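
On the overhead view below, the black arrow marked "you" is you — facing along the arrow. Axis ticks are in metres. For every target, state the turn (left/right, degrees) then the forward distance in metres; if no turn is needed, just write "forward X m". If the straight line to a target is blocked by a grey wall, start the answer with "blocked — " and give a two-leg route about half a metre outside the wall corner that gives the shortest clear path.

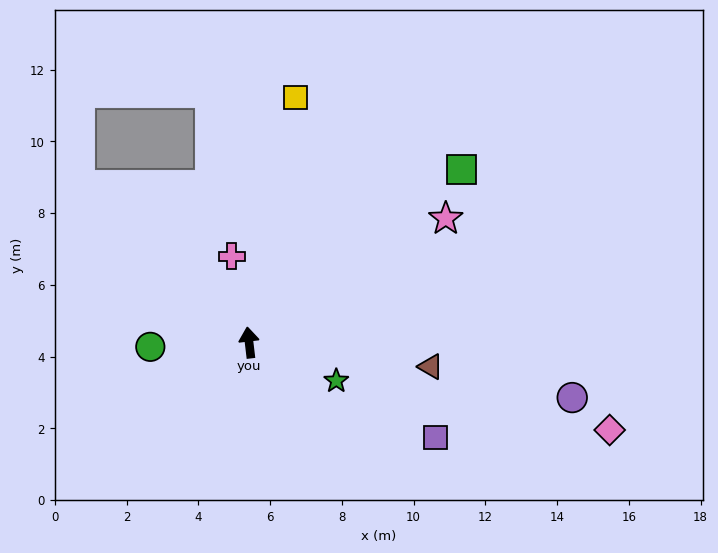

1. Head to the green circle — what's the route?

turn left 86°, forward 2.8 m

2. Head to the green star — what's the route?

turn right 120°, forward 2.7 m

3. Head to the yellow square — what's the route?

turn right 17°, forward 7.0 m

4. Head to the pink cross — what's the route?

turn left 5°, forward 2.4 m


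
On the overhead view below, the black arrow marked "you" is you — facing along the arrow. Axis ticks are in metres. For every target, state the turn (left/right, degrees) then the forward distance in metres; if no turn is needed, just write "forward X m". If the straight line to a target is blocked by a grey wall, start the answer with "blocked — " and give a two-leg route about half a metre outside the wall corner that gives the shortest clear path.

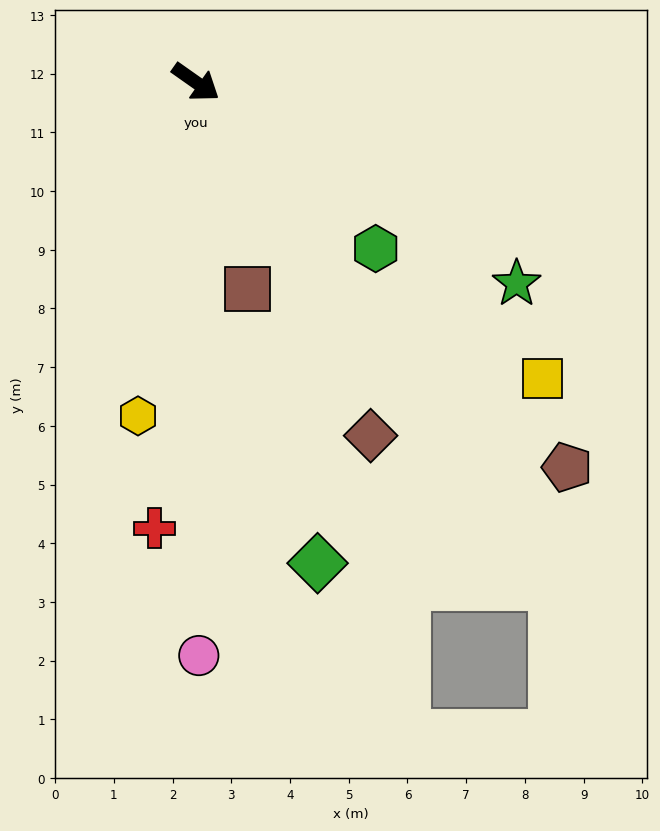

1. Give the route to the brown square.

turn right 41°, forward 3.6 m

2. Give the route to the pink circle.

turn right 55°, forward 9.8 m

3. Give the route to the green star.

turn left 3°, forward 6.5 m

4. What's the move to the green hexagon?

turn right 8°, forward 4.2 m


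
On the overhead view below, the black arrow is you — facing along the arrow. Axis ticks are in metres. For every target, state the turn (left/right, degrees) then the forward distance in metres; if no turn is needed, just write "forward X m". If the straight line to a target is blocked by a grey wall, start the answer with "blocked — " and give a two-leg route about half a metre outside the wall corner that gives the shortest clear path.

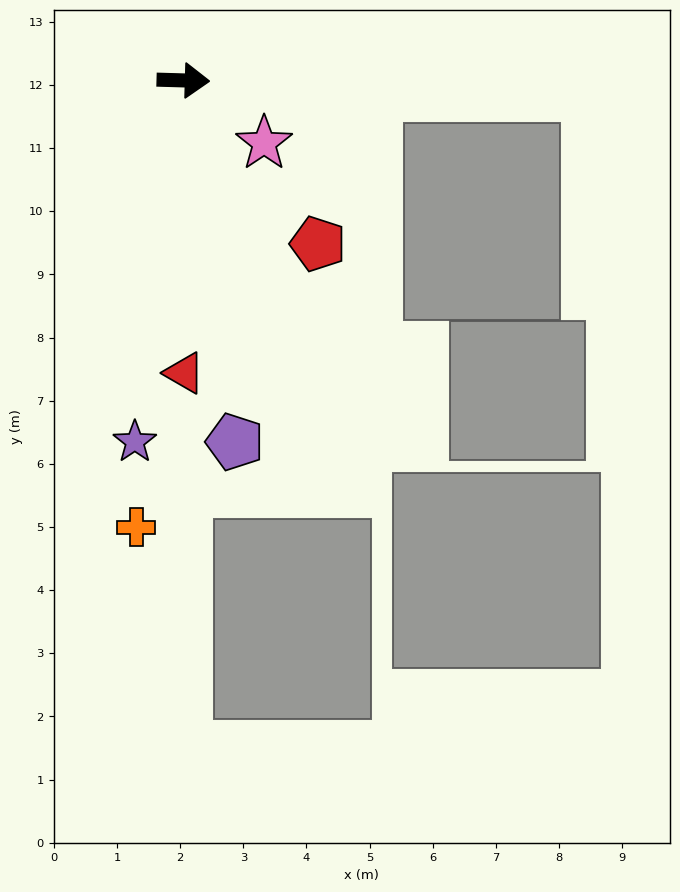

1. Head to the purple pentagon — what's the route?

turn right 80°, forward 5.8 m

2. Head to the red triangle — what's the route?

turn right 88°, forward 4.6 m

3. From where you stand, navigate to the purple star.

turn right 96°, forward 5.8 m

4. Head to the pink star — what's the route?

turn right 36°, forward 1.6 m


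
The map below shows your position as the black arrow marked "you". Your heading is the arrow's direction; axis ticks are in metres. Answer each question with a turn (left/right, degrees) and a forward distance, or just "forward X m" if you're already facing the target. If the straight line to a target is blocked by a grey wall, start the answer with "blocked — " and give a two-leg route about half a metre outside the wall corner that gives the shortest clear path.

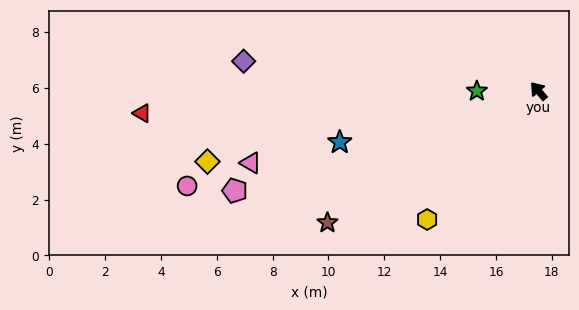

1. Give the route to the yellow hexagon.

turn left 99°, forward 6.1 m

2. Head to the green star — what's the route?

turn left 50°, forward 2.2 m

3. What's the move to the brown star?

turn left 81°, forward 8.9 m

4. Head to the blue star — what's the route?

turn left 64°, forward 7.4 m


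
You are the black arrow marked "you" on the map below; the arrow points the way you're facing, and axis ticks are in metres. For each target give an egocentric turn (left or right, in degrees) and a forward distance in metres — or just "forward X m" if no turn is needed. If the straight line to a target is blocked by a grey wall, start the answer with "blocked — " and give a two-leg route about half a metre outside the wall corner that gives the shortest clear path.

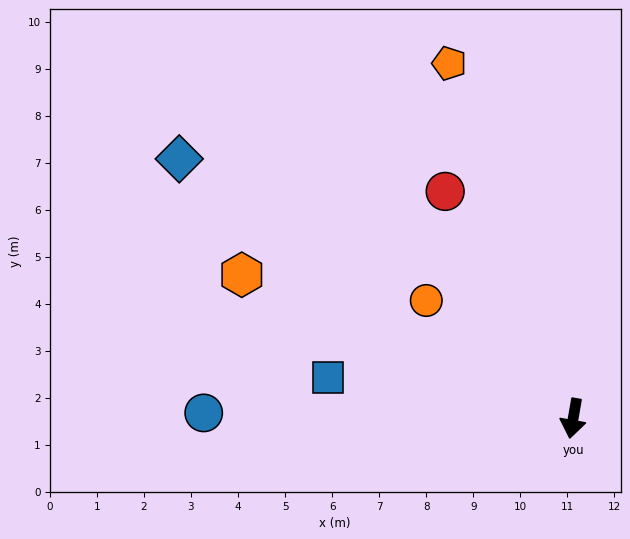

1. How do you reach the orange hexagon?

turn right 104°, forward 7.7 m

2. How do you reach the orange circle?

turn right 119°, forward 4.0 m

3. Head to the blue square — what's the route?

turn right 90°, forward 5.3 m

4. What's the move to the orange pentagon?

turn right 151°, forward 8.0 m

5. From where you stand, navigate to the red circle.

turn right 141°, forward 5.5 m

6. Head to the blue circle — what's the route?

turn right 81°, forward 7.9 m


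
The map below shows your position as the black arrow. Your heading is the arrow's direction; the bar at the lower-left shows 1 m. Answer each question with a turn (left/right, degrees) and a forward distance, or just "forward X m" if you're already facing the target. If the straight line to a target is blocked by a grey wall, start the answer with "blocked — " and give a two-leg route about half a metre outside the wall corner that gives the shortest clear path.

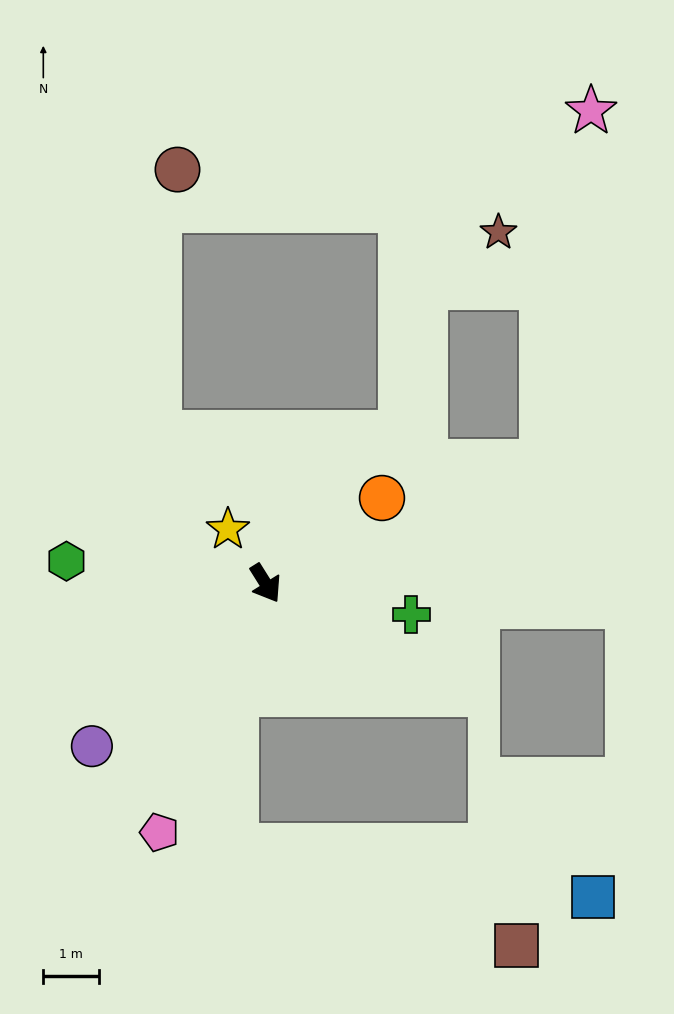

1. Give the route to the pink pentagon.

turn right 55°, forward 4.9 m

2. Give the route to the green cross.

turn left 46°, forward 2.7 m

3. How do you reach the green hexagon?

turn right 128°, forward 3.6 m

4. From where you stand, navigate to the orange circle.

turn left 94°, forward 2.6 m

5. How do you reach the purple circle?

turn right 79°, forward 4.3 m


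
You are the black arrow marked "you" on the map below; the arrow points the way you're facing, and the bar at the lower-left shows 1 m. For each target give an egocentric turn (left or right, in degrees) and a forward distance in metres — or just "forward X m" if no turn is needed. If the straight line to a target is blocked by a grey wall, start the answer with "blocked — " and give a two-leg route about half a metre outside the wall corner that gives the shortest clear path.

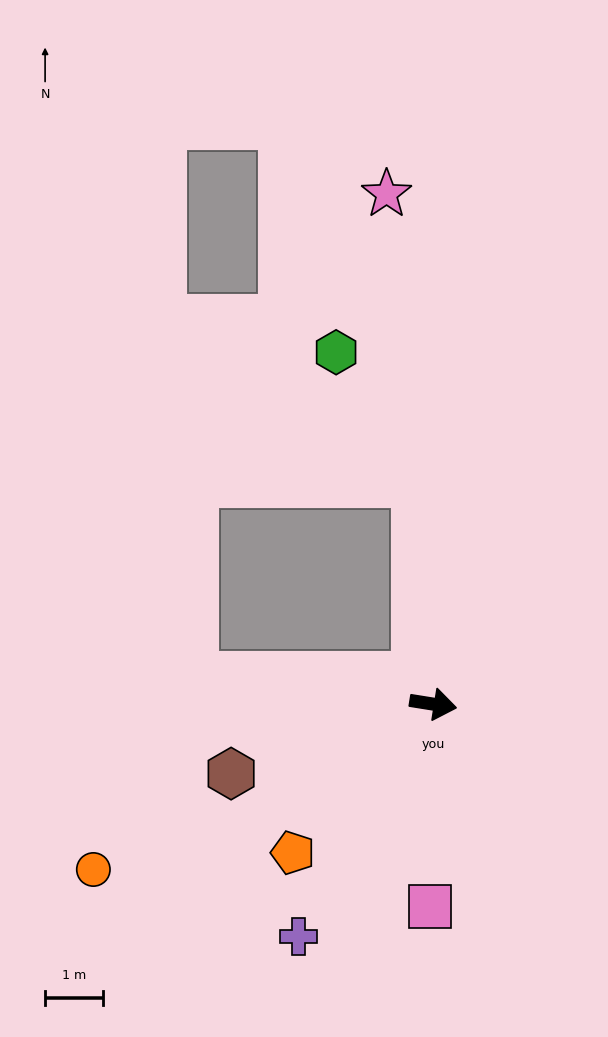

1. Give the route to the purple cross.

turn right 111°, forward 4.6 m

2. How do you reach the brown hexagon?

turn right 152°, forward 3.7 m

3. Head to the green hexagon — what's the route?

blocked — turn left 103°, forward 3.8 m, then turn left 28°, forward 2.6 m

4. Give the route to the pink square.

turn right 82°, forward 3.5 m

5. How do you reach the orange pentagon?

turn right 124°, forward 3.5 m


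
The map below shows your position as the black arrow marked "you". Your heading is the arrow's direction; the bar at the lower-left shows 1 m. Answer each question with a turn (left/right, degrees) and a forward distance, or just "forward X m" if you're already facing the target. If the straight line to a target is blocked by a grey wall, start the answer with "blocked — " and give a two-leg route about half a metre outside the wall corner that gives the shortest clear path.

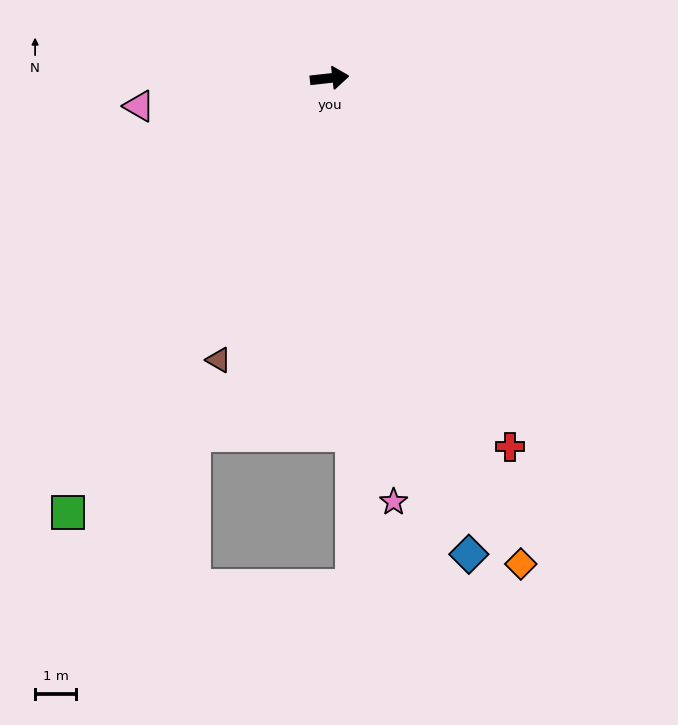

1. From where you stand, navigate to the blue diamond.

turn right 80°, forward 12.2 m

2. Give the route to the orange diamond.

turn right 75°, forward 12.8 m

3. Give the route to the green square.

turn right 127°, forward 12.5 m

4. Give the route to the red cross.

turn right 70°, forward 10.1 m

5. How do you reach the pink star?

turn right 88°, forward 10.5 m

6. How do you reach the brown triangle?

turn right 118°, forward 7.4 m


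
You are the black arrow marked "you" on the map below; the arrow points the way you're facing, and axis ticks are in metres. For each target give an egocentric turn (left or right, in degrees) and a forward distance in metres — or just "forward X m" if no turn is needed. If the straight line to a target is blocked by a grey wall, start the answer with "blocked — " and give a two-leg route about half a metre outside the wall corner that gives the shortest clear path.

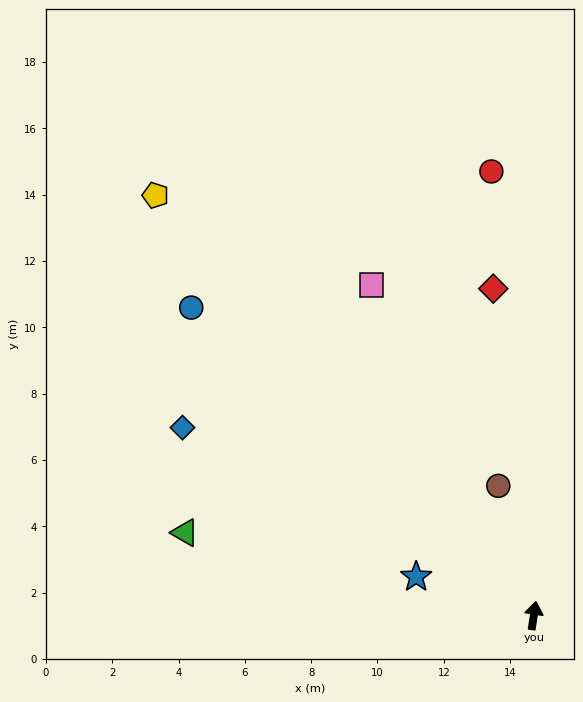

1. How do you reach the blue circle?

turn left 57°, forward 13.9 m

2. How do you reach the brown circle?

turn left 24°, forward 4.1 m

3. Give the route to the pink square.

turn left 35°, forward 11.1 m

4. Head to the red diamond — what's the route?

turn left 16°, forward 9.9 m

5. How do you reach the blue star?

turn left 80°, forward 3.7 m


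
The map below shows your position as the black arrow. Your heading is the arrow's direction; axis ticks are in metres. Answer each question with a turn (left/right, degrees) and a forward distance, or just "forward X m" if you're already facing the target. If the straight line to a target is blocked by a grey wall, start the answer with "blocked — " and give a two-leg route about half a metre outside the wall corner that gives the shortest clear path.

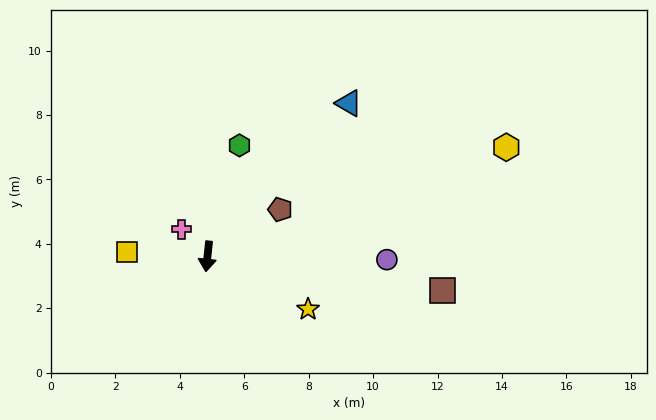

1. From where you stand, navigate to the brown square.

turn left 88°, forward 7.4 m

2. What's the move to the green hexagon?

turn left 170°, forward 3.6 m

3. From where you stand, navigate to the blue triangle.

turn left 143°, forward 6.5 m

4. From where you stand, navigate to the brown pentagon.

turn left 129°, forward 2.7 m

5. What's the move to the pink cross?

turn right 130°, forward 1.2 m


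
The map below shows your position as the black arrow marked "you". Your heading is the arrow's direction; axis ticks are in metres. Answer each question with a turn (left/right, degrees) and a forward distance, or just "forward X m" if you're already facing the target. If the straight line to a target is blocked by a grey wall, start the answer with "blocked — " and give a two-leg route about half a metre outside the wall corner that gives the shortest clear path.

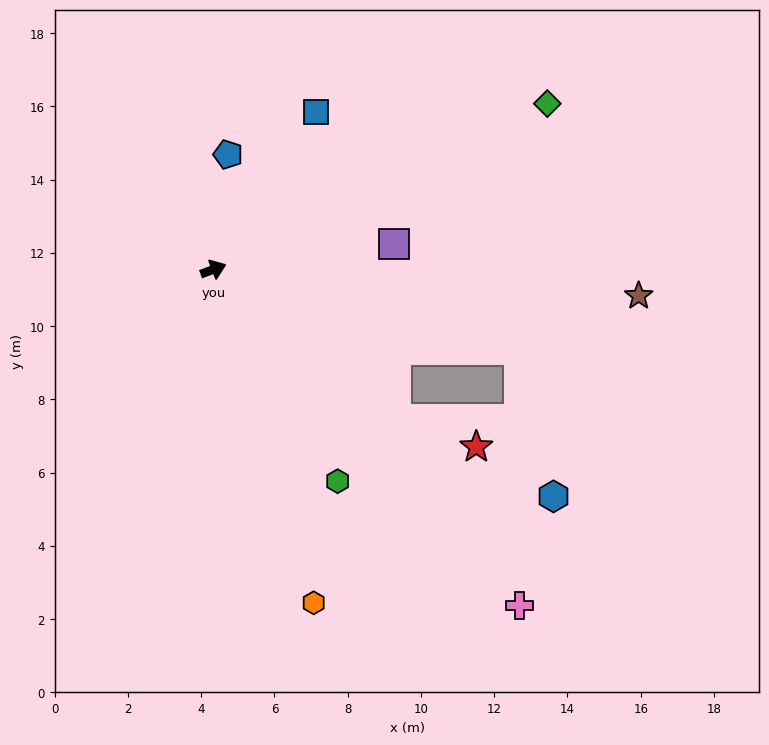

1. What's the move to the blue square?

turn left 36°, forward 5.1 m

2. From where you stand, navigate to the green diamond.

turn left 5°, forward 10.2 m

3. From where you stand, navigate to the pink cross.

turn right 69°, forward 12.4 m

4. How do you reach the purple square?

turn right 13°, forward 5.0 m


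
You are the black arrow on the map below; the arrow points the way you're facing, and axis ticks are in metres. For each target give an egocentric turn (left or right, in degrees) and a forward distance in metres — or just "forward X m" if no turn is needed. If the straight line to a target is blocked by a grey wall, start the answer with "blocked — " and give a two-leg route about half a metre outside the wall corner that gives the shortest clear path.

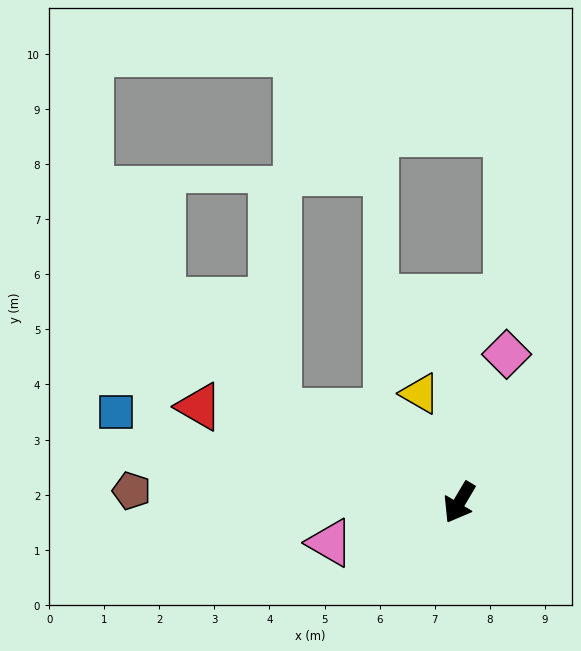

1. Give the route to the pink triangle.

turn right 42°, forward 2.5 m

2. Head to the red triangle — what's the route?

turn right 80°, forward 5.0 m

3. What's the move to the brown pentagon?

turn right 61°, forward 6.0 m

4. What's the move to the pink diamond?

turn right 167°, forward 2.8 m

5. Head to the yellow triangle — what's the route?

turn right 130°, forward 2.1 m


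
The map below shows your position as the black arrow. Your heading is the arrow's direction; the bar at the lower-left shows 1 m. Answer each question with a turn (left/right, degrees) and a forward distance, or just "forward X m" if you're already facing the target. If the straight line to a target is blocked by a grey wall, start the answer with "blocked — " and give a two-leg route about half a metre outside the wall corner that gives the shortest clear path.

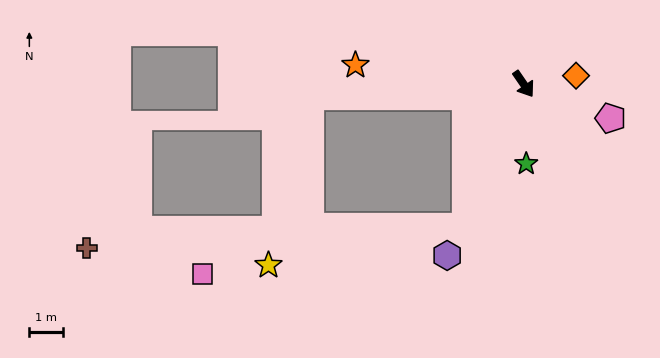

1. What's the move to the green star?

turn right 33°, forward 2.4 m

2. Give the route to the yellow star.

blocked — turn right 56°, forward 4.6 m, then turn right 58°, forward 6.0 m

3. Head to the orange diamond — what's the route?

turn left 65°, forward 1.6 m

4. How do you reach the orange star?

turn right 131°, forward 5.0 m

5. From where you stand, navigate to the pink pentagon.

turn left 34°, forward 2.8 m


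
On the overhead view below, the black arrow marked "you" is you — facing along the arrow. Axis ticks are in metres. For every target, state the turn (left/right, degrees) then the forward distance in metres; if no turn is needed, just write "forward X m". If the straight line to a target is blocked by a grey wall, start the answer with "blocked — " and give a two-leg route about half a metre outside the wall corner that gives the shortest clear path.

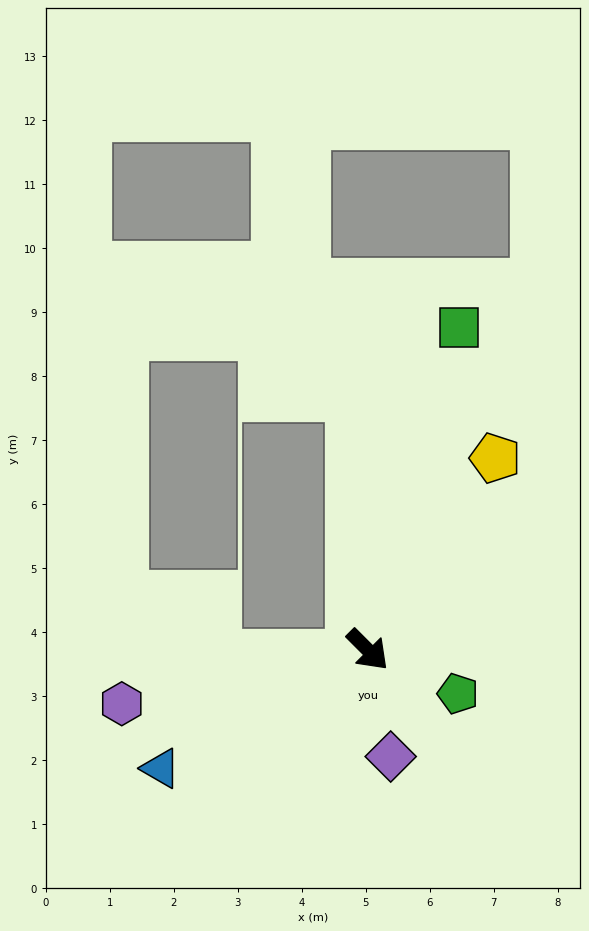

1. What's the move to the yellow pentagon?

turn left 101°, forward 3.6 m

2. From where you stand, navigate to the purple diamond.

turn right 33°, forward 1.7 m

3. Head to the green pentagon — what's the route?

turn left 19°, forward 1.6 m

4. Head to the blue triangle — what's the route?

turn right 105°, forward 3.7 m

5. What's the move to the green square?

turn left 119°, forward 5.2 m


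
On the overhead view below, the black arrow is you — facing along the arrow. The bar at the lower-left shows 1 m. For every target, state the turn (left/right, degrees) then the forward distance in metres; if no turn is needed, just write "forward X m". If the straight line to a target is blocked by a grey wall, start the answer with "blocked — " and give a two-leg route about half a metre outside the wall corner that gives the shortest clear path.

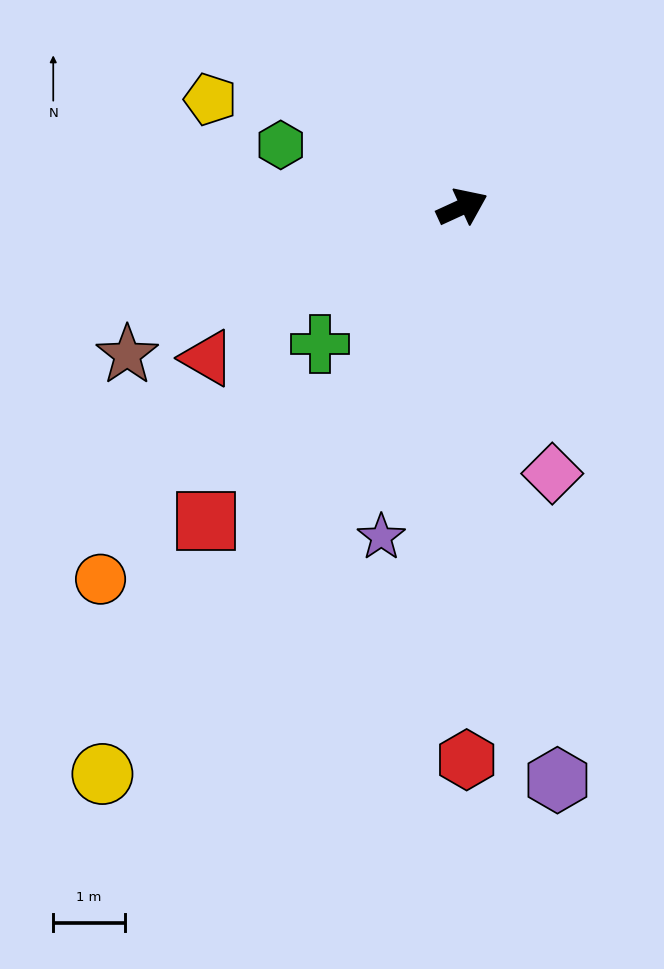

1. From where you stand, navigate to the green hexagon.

turn left 137°, forward 2.7 m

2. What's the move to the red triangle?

turn right 174°, forward 4.2 m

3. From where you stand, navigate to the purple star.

turn right 128°, forward 4.8 m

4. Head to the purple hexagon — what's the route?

turn right 105°, forward 8.2 m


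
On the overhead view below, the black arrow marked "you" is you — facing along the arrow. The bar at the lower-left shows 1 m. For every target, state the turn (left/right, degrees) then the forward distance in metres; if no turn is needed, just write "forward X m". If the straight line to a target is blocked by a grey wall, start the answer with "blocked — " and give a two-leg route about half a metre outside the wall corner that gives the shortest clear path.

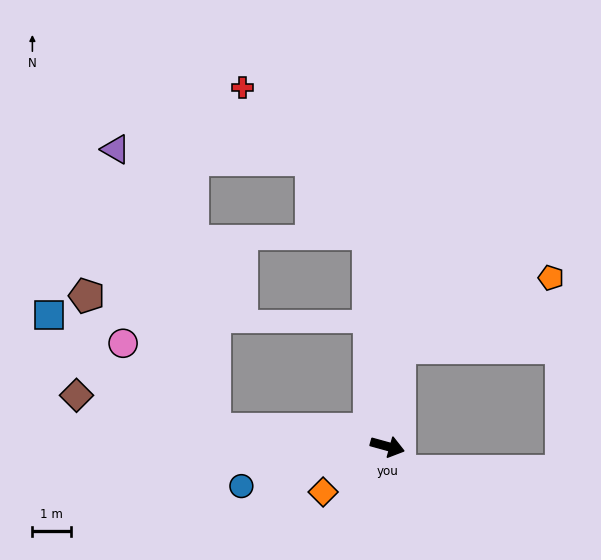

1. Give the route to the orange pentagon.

blocked — turn left 98°, forward 2.6 m, then turn right 58°, forward 4.4 m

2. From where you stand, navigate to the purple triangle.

blocked — turn right 170°, forward 4.5 m, then turn right 65°, forward 7.8 m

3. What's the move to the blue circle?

turn right 149°, forward 4.0 m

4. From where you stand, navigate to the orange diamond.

turn right 129°, forward 2.1 m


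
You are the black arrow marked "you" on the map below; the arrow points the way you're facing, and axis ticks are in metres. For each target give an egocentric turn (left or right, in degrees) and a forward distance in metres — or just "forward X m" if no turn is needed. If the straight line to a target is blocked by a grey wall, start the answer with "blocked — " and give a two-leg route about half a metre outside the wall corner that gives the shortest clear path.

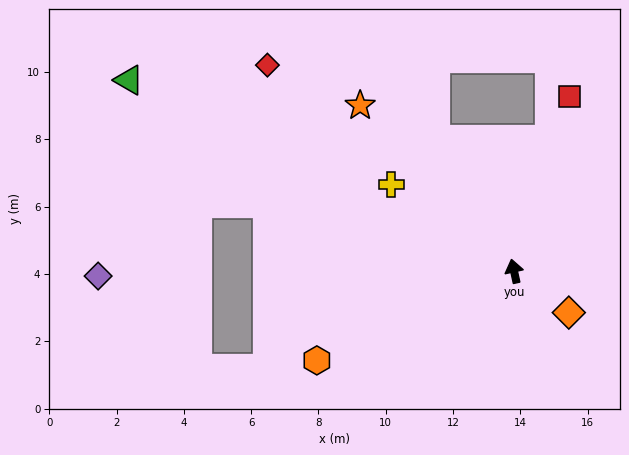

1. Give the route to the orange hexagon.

turn left 102°, forward 6.4 m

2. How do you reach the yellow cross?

turn left 42°, forward 4.5 m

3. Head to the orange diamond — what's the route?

turn right 140°, forward 2.0 m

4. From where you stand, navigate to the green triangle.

turn left 51°, forward 12.8 m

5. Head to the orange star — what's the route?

turn left 31°, forward 6.7 m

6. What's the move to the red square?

turn right 30°, forward 5.4 m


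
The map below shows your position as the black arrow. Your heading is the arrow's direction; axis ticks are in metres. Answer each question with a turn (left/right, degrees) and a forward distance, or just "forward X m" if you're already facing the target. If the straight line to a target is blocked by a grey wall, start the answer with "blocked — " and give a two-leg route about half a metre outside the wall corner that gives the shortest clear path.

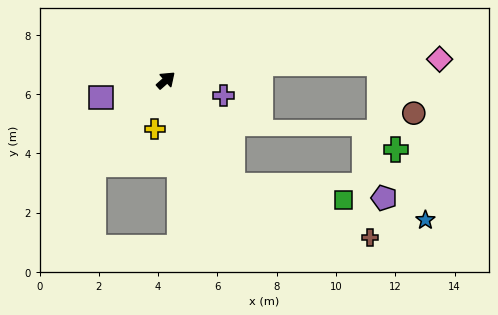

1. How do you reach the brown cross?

blocked — turn right 99°, forward 4.2 m, then turn left 37°, forward 5.0 m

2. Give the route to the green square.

blocked — turn right 99°, forward 4.2 m, then turn left 50°, forward 3.8 m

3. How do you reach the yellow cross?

turn right 144°, forward 1.7 m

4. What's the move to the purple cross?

turn right 56°, forward 2.0 m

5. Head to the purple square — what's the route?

turn left 154°, forward 2.3 m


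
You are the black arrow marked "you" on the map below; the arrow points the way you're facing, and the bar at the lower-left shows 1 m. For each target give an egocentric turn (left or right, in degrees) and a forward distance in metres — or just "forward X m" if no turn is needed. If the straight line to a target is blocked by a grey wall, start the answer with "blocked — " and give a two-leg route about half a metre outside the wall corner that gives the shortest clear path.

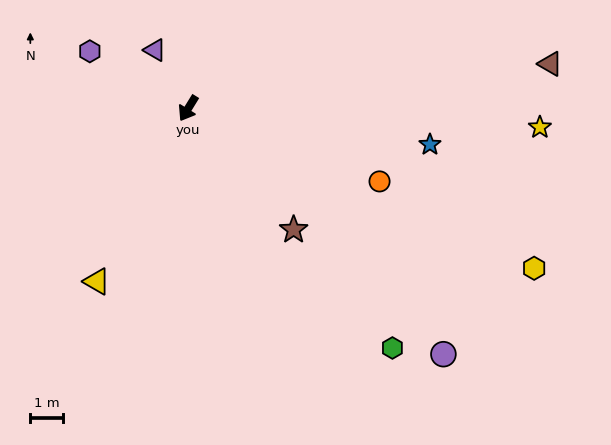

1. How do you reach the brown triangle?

turn left 129°, forward 11.1 m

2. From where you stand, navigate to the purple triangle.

turn right 119°, forward 2.0 m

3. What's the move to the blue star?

turn left 113°, forward 7.4 m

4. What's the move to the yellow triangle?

turn left 4°, forward 5.9 m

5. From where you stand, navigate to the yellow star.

turn left 119°, forward 10.7 m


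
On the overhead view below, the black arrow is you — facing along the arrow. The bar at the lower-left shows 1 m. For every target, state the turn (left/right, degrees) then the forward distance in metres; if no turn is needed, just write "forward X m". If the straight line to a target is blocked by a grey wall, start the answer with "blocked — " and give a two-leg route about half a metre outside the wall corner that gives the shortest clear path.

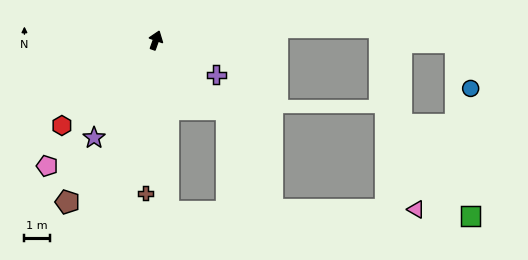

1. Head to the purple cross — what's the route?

turn right 100°, forward 2.7 m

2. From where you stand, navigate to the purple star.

turn left 167°, forward 4.5 m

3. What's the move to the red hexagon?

turn left 152°, forward 4.9 m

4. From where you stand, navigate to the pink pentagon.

turn left 159°, forward 6.5 m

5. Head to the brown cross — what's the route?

turn right 164°, forward 5.9 m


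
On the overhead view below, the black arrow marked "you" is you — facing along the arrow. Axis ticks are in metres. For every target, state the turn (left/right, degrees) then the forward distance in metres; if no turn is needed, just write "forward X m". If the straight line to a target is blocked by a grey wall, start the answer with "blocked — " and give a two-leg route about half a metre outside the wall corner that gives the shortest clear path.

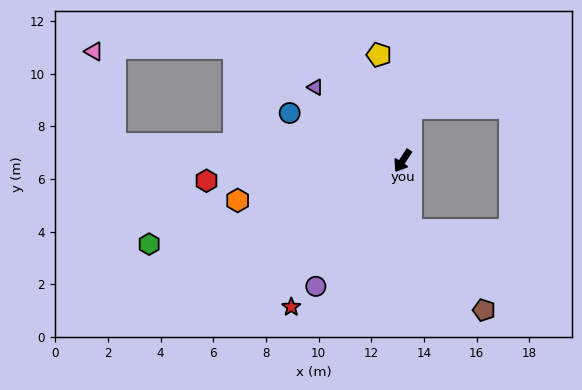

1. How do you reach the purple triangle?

turn right 97°, forward 4.3 m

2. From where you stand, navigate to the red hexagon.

turn right 51°, forward 7.5 m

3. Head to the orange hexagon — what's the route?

turn right 43°, forward 6.4 m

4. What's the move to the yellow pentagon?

turn right 134°, forward 4.1 m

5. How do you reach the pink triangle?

blocked — turn right 60°, forward 11.0 m, then turn right 74°, forward 3.6 m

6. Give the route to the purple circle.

forward 5.8 m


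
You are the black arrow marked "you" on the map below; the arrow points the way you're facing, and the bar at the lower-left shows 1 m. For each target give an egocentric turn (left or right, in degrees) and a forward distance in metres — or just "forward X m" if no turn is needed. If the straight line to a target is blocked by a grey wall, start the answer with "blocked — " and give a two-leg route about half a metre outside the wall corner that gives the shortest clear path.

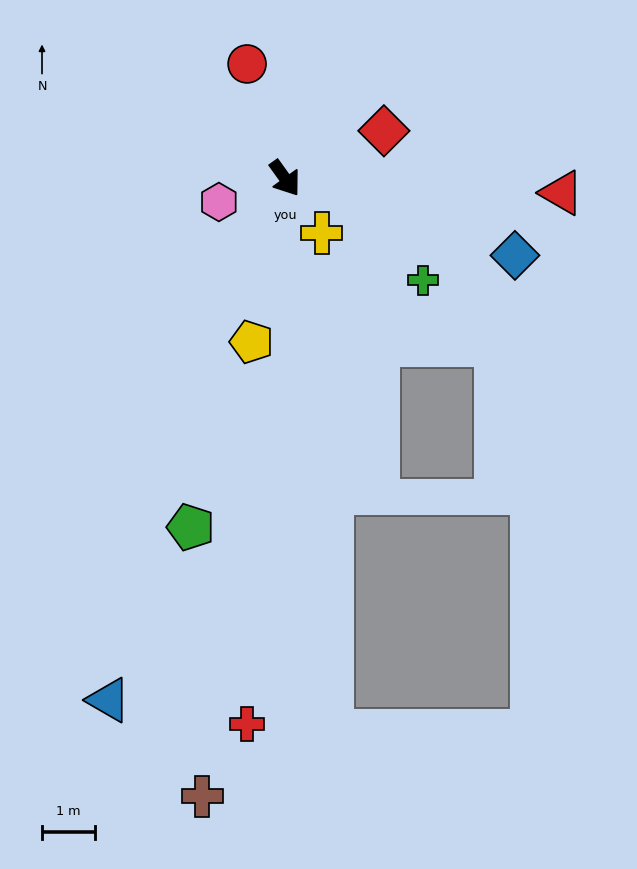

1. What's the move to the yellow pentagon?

turn right 47°, forward 3.1 m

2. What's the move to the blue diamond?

turn left 36°, forward 4.6 m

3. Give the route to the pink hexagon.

turn right 106°, forward 1.3 m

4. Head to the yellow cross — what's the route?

forward 1.2 m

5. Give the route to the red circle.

turn left 163°, forward 2.3 m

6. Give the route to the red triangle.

turn left 51°, forward 5.2 m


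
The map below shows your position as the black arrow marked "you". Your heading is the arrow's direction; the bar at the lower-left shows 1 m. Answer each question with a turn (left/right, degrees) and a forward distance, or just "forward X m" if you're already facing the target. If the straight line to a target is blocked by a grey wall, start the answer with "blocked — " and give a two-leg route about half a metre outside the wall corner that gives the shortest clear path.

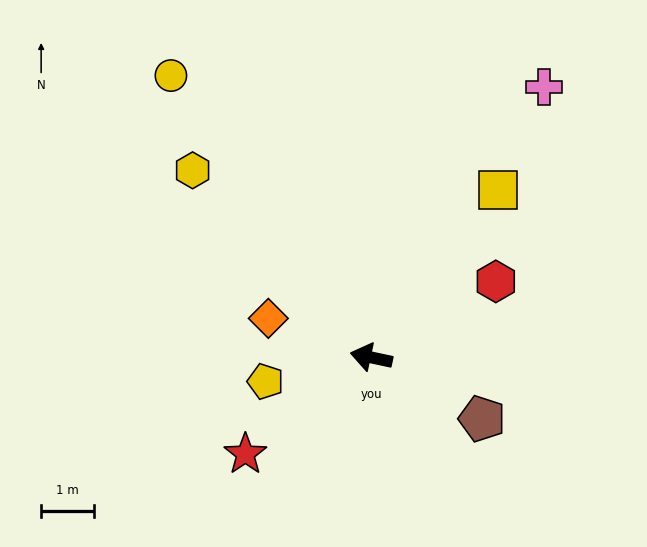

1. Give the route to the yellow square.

turn right 115°, forward 4.0 m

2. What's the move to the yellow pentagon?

turn left 25°, forward 2.1 m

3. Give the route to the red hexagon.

turn right 137°, forward 2.8 m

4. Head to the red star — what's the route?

turn left 50°, forward 3.0 m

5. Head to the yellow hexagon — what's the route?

turn right 34°, forward 4.9 m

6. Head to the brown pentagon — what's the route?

turn left 163°, forward 2.4 m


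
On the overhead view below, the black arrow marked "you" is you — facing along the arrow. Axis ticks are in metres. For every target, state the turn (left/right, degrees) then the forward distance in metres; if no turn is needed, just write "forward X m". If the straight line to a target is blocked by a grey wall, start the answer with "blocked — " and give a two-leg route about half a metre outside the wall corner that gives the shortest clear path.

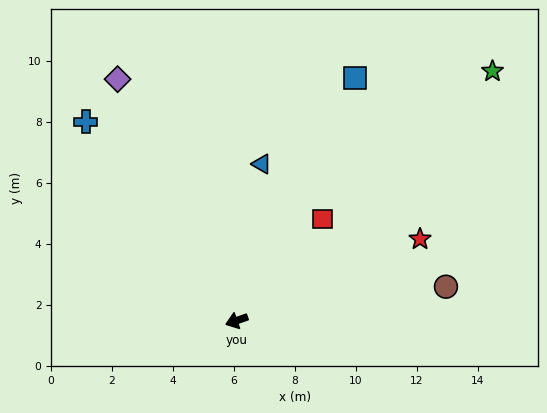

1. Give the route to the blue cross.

turn right 72°, forward 8.2 m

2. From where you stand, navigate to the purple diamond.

turn right 83°, forward 8.8 m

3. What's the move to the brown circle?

turn left 170°, forward 6.9 m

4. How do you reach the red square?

turn right 149°, forward 4.4 m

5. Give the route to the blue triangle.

turn right 118°, forward 5.2 m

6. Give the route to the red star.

turn right 175°, forward 6.6 m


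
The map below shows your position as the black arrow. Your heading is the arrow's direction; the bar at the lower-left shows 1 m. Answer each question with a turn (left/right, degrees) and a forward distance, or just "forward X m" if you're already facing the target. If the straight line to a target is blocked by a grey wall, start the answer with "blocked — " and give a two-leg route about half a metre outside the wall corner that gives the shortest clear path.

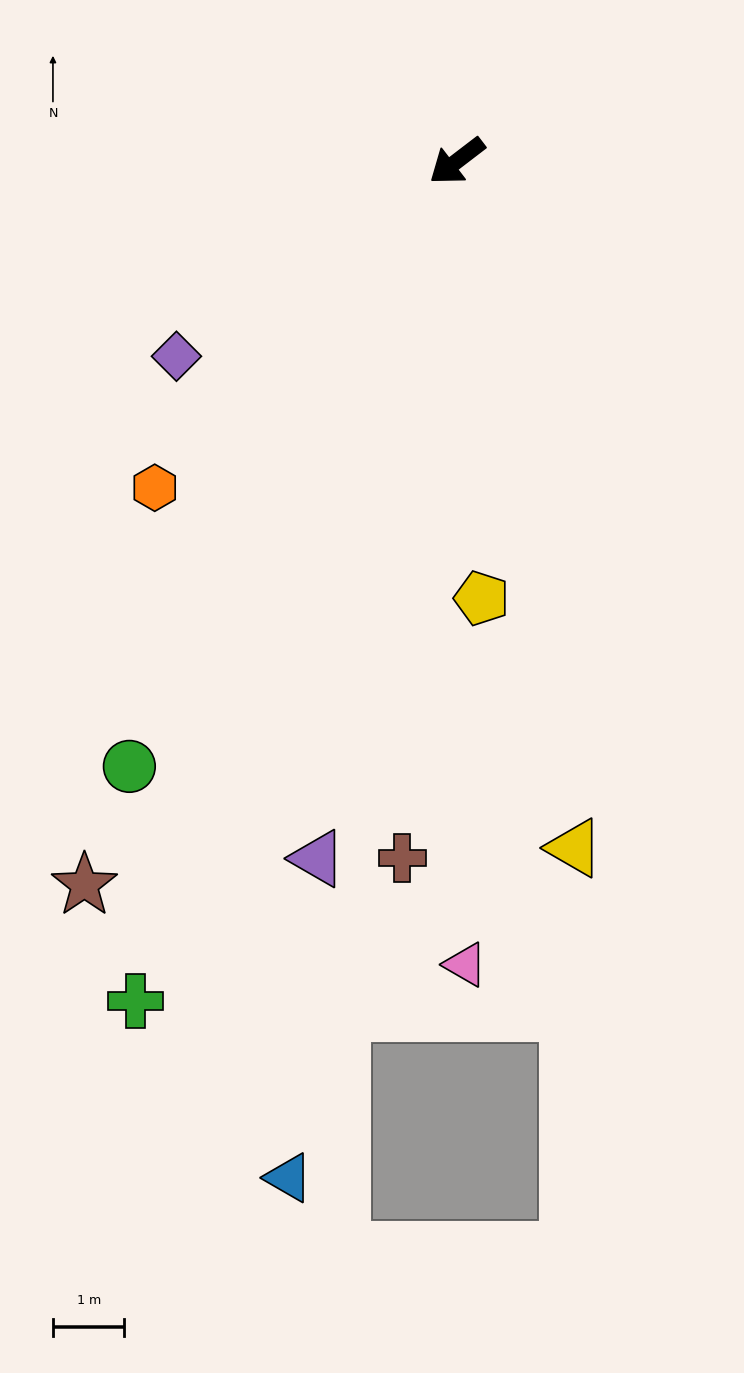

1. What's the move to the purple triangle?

turn left 41°, forward 10.0 m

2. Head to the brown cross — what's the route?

turn left 48°, forward 9.8 m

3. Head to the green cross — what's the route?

turn left 32°, forward 12.6 m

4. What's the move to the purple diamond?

turn right 3°, forward 4.8 m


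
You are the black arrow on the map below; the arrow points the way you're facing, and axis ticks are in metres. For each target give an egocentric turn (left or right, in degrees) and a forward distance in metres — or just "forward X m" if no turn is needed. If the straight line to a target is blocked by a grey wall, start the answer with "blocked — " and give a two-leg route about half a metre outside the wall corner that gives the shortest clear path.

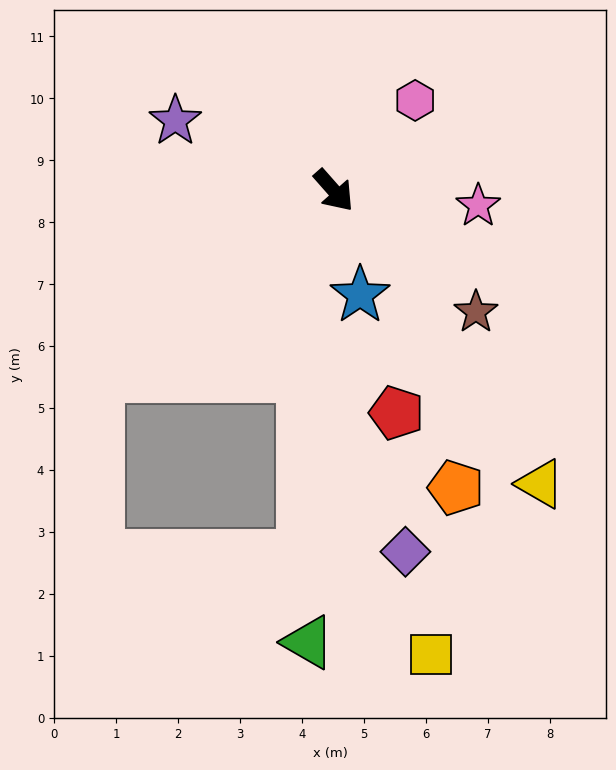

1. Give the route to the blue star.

turn right 27°, forward 1.7 m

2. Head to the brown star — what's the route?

turn left 8°, forward 3.0 m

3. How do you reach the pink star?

turn left 43°, forward 2.3 m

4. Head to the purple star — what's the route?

turn right 155°, forward 2.8 m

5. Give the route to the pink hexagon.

turn left 97°, forward 2.0 m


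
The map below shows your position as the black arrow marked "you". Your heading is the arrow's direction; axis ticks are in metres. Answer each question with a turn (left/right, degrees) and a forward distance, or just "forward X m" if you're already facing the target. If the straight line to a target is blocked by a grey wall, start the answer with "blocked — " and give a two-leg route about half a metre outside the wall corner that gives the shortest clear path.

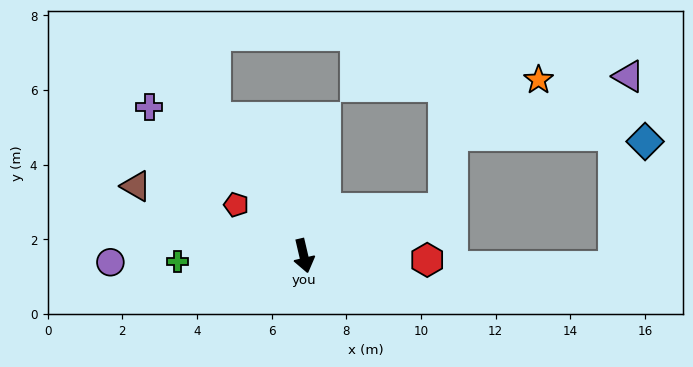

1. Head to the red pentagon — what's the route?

turn right 140°, forward 2.3 m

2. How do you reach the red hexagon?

turn left 75°, forward 3.3 m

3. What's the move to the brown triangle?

turn right 126°, forward 4.9 m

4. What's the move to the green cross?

turn right 101°, forward 3.4 m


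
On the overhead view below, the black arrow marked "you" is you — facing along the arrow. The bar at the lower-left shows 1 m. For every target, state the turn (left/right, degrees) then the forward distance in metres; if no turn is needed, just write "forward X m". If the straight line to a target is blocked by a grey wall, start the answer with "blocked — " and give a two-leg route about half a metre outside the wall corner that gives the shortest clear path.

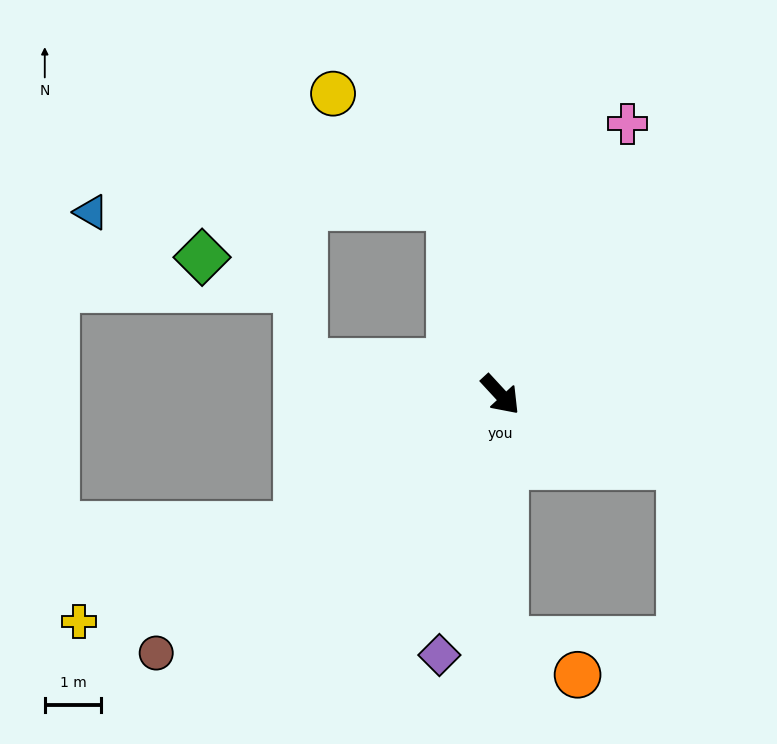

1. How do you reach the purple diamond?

turn right 56°, forward 4.8 m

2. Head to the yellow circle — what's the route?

blocked — turn left 152°, forward 3.5 m, then turn left 31°, forward 2.9 m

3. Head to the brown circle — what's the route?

turn right 96°, forward 7.7 m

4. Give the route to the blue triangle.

blocked — turn left 152°, forward 3.5 m, then turn left 76°, forward 6.4 m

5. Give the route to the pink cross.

turn left 112°, forward 5.3 m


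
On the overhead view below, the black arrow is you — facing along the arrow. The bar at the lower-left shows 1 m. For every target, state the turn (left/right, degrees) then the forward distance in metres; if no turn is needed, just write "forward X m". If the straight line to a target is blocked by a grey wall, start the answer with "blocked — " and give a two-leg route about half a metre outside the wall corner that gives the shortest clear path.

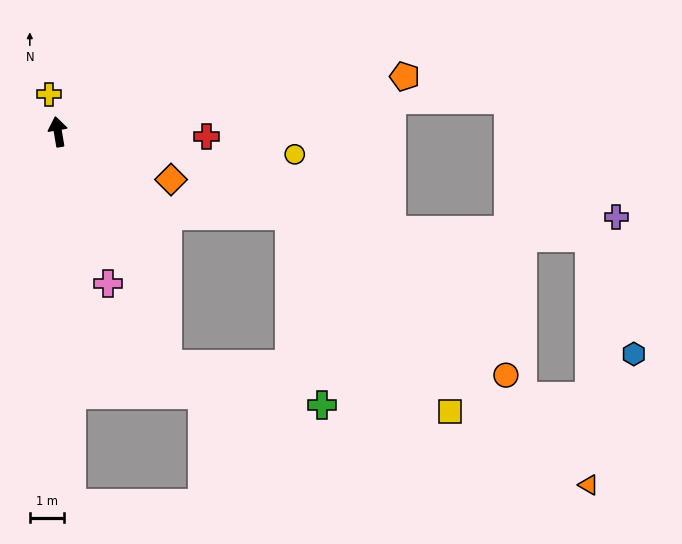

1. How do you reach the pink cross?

turn right 171°, forward 4.7 m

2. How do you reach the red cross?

turn right 101°, forward 4.3 m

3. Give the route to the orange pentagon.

turn right 91°, forward 10.2 m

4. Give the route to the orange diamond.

turn right 122°, forward 3.6 m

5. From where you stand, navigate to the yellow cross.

turn left 4°, forward 1.1 m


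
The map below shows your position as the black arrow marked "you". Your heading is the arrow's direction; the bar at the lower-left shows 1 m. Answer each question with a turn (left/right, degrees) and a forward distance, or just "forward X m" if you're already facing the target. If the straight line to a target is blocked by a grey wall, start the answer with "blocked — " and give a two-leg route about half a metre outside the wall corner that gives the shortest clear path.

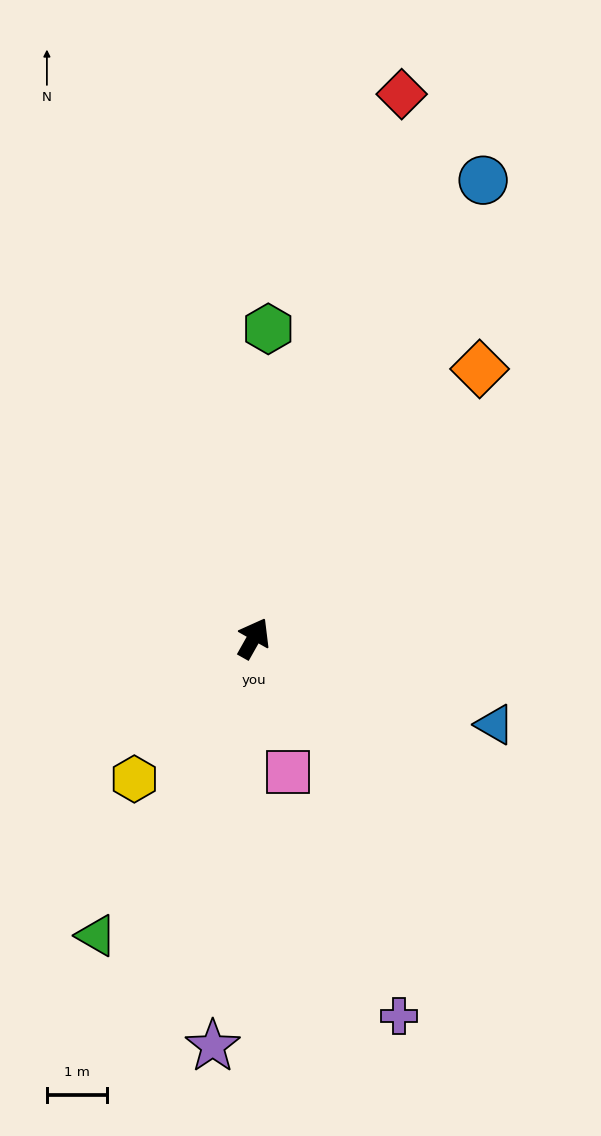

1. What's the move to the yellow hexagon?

turn left 169°, forward 3.1 m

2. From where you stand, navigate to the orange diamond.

turn right 11°, forward 5.8 m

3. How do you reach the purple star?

turn right 156°, forward 6.8 m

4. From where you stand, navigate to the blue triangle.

turn right 80°, forward 4.2 m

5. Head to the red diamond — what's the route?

turn left 14°, forward 9.3 m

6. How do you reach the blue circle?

turn left 3°, forward 8.5 m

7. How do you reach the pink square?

turn right 136°, forward 2.3 m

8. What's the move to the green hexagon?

turn left 27°, forward 5.1 m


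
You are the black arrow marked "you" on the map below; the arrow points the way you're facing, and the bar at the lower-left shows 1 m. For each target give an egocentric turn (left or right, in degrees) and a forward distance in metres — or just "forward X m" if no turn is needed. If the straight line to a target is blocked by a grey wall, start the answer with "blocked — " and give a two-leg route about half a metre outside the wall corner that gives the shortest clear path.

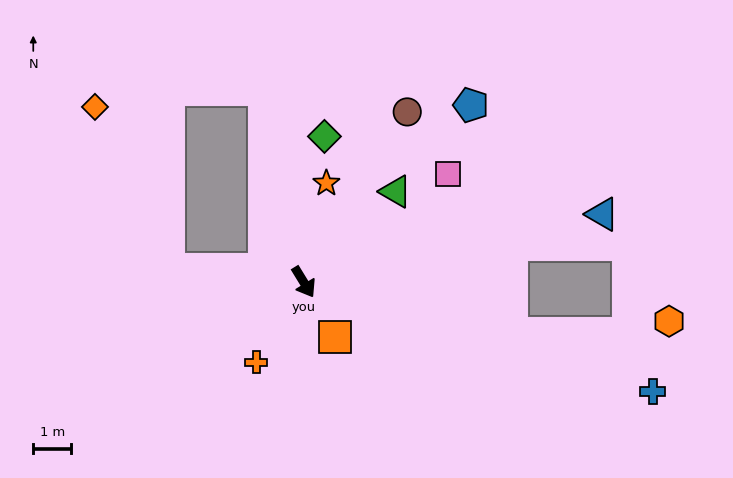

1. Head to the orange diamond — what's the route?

blocked — turn right 127°, forward 3.6 m, then turn right 60°, forward 4.7 m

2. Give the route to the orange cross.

turn right 62°, forward 2.4 m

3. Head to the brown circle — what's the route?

turn left 117°, forward 5.2 m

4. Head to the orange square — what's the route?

turn right 2°, forward 1.7 m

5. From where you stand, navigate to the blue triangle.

turn left 71°, forward 8.1 m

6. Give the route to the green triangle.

turn left 103°, forward 3.4 m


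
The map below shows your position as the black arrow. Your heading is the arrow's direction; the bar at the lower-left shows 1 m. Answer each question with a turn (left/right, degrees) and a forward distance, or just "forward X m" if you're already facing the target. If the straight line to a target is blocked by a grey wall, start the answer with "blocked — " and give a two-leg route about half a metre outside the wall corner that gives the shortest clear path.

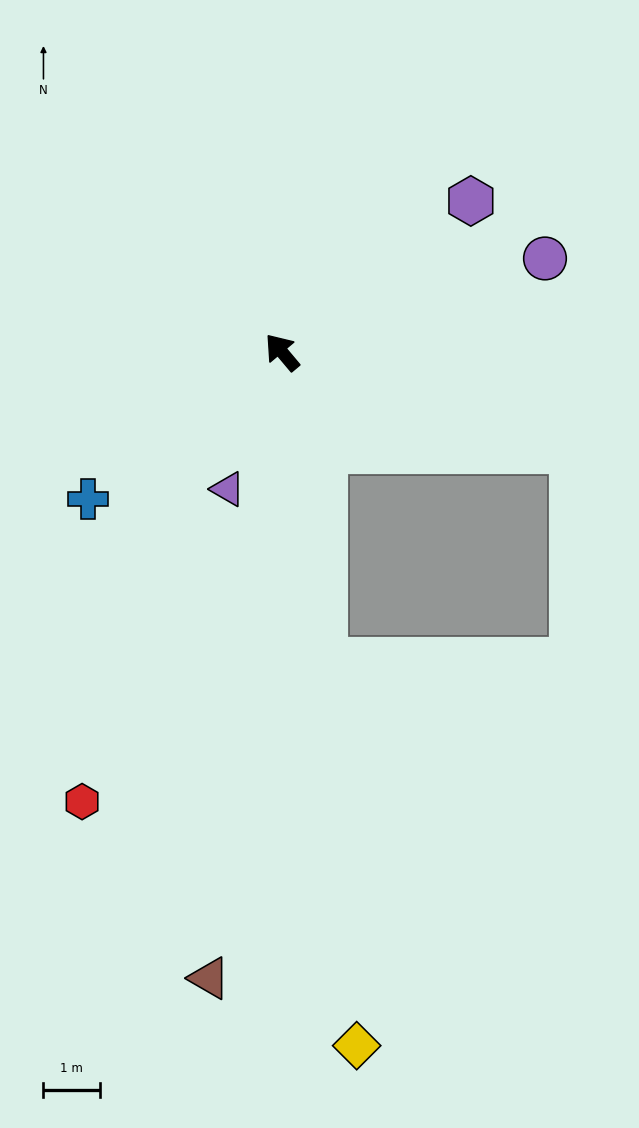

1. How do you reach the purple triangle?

turn left 118°, forward 2.6 m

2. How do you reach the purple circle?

turn right 110°, forward 4.9 m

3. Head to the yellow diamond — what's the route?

turn left 146°, forward 12.3 m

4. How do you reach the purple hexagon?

turn right 91°, forward 4.3 m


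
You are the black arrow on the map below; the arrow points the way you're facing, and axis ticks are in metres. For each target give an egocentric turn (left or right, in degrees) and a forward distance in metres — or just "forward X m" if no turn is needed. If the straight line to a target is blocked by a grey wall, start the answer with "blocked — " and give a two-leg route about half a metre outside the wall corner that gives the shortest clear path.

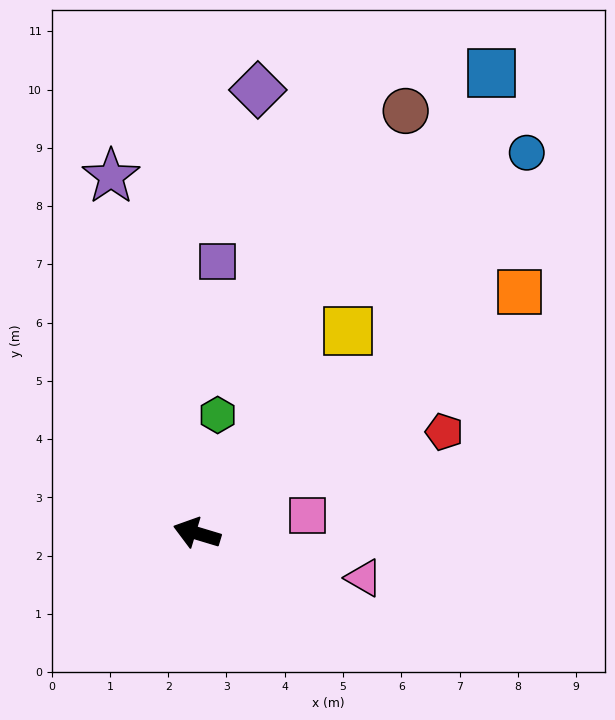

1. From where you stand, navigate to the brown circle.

turn right 100°, forward 8.1 m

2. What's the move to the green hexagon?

turn right 83°, forward 2.1 m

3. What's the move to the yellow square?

turn right 110°, forward 4.3 m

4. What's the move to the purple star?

turn right 60°, forward 6.3 m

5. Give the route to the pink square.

turn right 154°, forward 1.9 m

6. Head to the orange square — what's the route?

turn right 126°, forward 6.9 m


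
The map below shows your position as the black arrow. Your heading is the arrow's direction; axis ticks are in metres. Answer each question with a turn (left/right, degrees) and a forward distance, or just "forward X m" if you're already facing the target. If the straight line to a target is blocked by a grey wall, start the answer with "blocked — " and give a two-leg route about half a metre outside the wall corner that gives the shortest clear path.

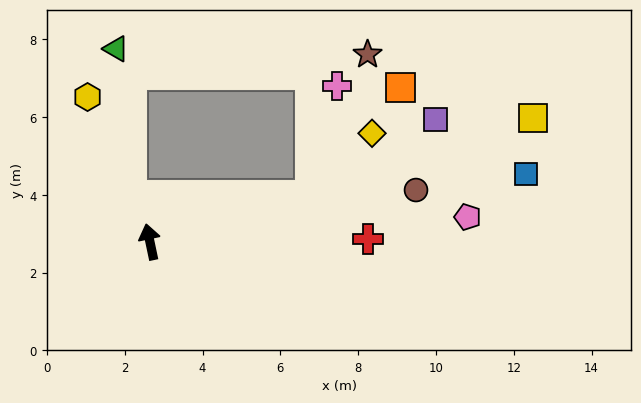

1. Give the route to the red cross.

turn right 101°, forward 5.6 m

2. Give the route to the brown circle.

turn right 91°, forward 7.0 m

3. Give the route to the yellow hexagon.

turn left 11°, forward 4.1 m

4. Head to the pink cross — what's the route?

blocked — turn right 86°, forward 4.3 m, then turn left 61°, forward 2.9 m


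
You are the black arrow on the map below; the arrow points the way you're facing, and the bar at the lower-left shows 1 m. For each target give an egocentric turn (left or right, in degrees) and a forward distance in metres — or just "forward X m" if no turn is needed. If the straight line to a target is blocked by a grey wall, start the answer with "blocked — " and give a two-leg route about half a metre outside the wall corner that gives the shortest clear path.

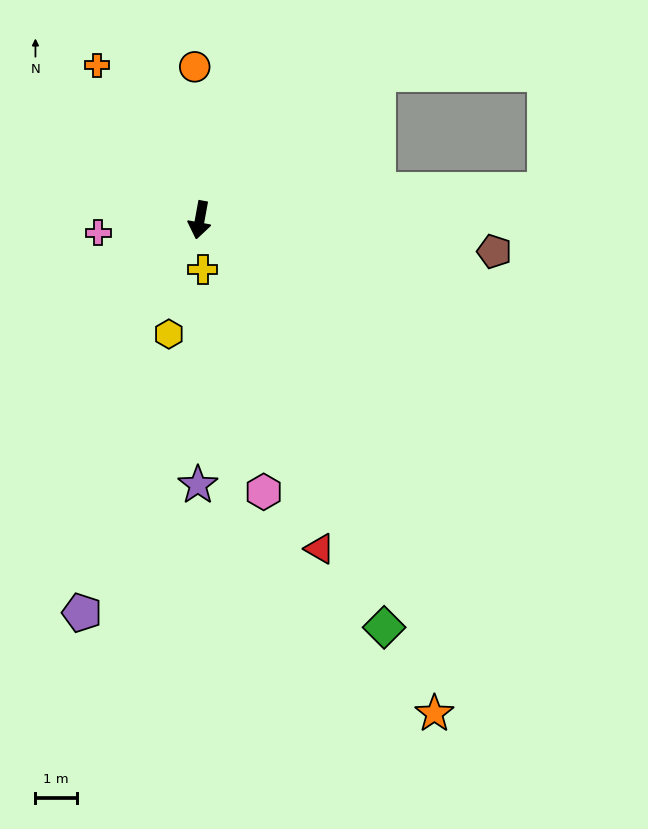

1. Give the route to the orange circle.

turn right 168°, forward 3.7 m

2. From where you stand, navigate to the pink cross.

turn right 72°, forward 2.5 m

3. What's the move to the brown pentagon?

turn left 94°, forward 7.2 m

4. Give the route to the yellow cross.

turn left 14°, forward 1.2 m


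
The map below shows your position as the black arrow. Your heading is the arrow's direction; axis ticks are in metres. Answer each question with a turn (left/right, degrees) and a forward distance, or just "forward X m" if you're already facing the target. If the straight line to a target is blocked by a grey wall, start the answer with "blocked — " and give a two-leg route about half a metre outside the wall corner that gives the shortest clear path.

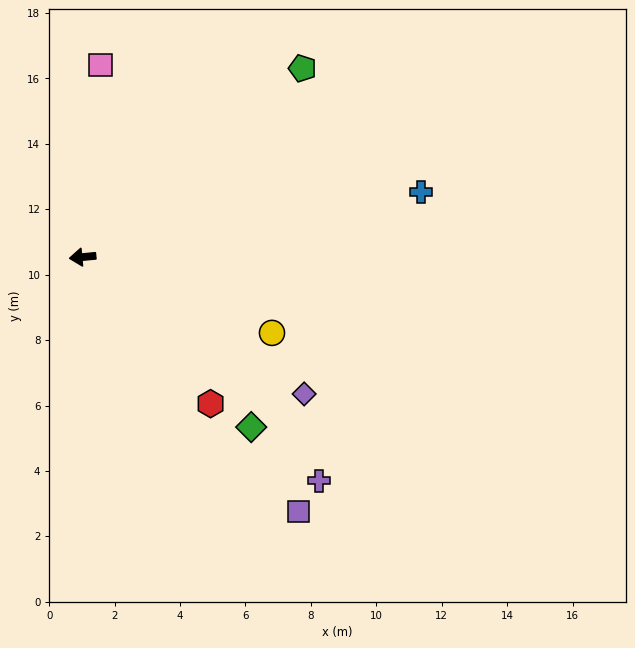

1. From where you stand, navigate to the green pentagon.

turn right 145°, forward 8.9 m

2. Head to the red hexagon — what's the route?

turn left 126°, forward 6.0 m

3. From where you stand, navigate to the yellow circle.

turn left 153°, forward 6.2 m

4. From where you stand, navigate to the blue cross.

turn right 175°, forward 10.5 m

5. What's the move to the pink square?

turn right 101°, forward 5.9 m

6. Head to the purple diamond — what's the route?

turn left 143°, forward 8.0 m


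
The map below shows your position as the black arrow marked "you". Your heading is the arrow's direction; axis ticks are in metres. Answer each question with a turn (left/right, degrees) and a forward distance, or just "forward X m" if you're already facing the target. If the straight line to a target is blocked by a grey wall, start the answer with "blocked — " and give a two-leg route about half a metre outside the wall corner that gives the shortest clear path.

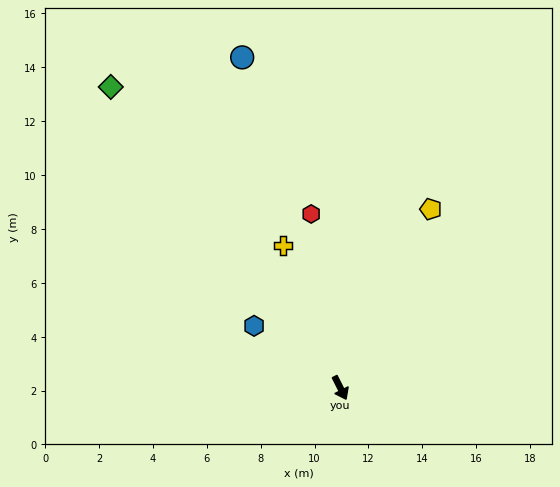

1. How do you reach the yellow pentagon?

turn left 126°, forward 7.4 m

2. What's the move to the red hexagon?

turn left 163°, forward 6.5 m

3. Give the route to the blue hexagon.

turn right 152°, forward 3.9 m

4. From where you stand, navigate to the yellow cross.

turn left 175°, forward 5.7 m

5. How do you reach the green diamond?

turn right 169°, forward 14.0 m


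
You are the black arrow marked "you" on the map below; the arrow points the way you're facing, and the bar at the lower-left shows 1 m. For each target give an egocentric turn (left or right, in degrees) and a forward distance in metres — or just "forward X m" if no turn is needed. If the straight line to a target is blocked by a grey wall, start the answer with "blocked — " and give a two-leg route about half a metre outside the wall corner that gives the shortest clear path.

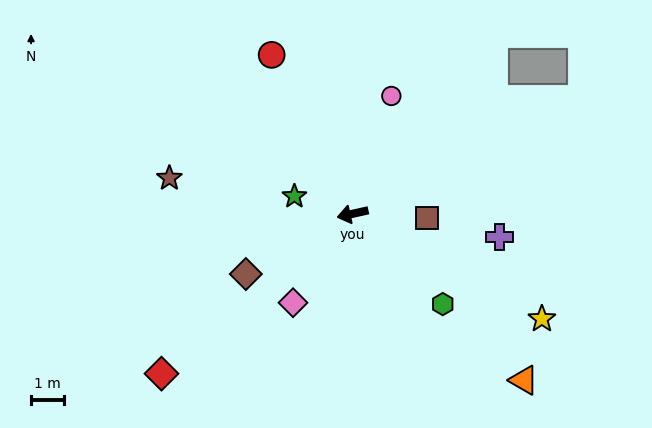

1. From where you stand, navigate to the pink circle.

turn right 121°, forward 3.7 m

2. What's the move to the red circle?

turn right 76°, forward 5.4 m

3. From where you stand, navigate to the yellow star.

turn left 138°, forward 6.5 m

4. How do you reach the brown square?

turn left 164°, forward 2.3 m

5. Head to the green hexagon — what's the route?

turn left 122°, forward 3.8 m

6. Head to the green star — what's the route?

turn right 29°, forward 1.8 m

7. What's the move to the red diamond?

turn left 27°, forward 7.5 m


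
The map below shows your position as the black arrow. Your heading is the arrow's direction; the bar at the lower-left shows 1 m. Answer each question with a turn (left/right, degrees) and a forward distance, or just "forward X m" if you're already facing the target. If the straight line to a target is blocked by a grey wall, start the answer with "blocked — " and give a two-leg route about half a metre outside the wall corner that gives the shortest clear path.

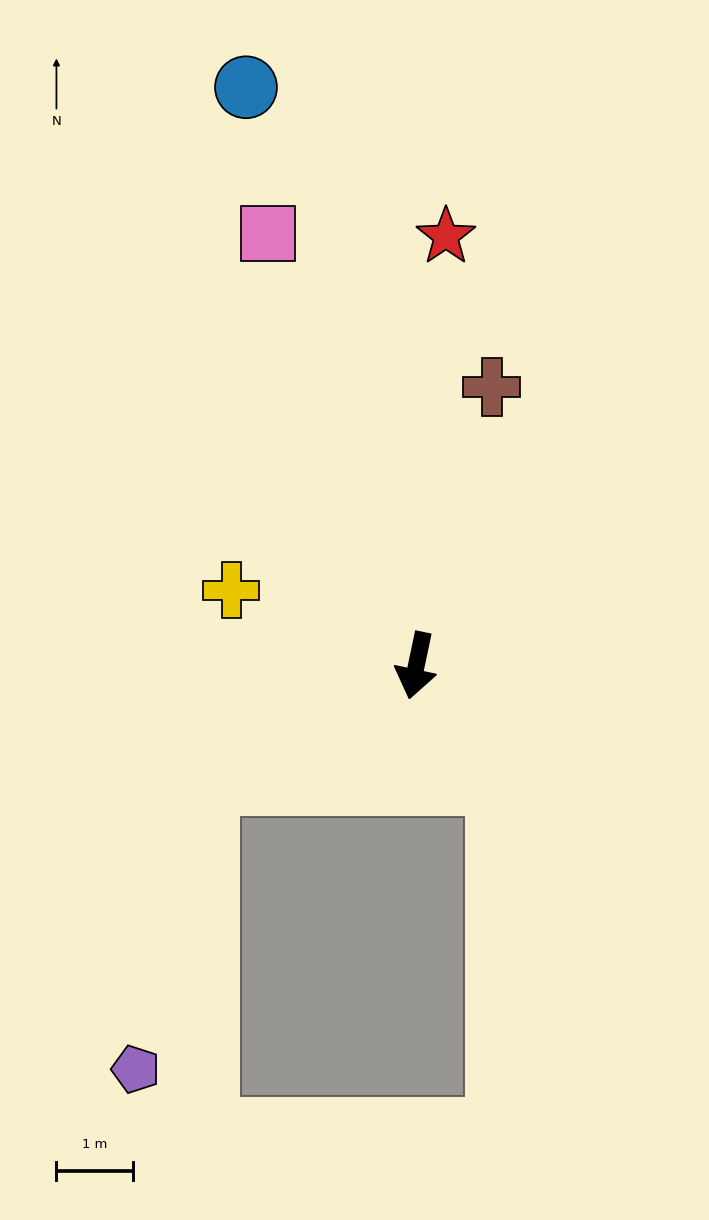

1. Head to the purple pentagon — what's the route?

blocked — turn right 49°, forward 3.1 m, then turn left 47°, forward 3.9 m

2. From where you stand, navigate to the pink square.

turn right 149°, forward 6.0 m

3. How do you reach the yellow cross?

turn right 100°, forward 2.6 m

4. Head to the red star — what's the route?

turn right 172°, forward 5.6 m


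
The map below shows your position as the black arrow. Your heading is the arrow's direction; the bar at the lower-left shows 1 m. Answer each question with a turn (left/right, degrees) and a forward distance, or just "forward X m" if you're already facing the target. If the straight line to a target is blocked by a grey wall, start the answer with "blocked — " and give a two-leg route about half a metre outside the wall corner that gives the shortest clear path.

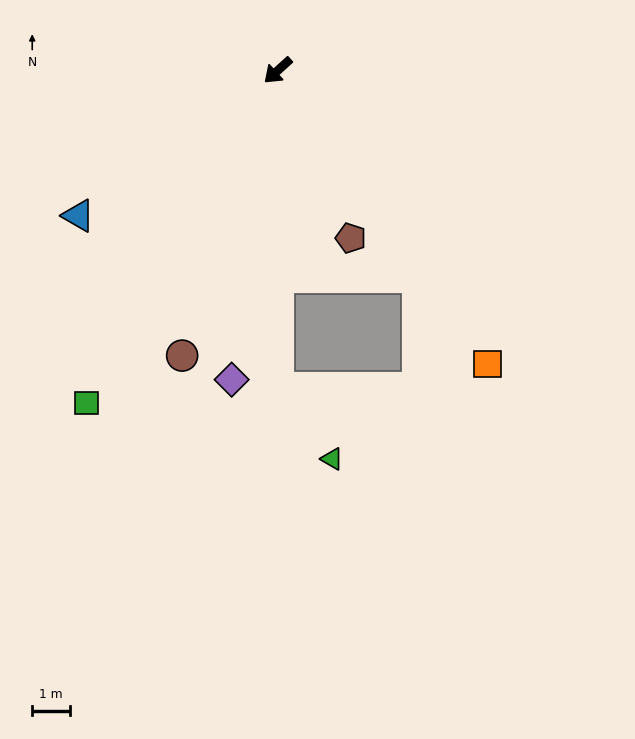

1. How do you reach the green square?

turn left 18°, forward 10.3 m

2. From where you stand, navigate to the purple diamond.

turn left 39°, forward 8.4 m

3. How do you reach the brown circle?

turn left 29°, forward 8.0 m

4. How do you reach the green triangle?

blocked — turn left 48°, forward 8.5 m, then turn left 37°, forward 2.4 m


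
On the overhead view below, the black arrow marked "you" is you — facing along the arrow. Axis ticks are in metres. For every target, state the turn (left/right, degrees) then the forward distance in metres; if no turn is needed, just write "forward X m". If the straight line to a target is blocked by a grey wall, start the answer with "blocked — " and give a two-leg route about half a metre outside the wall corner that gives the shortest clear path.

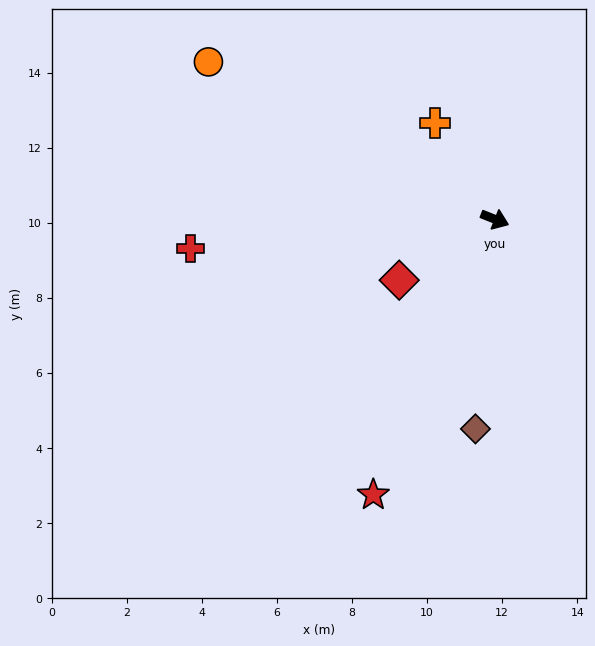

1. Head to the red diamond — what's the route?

turn right 126°, forward 3.0 m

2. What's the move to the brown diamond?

turn right 74°, forward 5.6 m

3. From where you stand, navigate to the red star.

turn right 92°, forward 8.0 m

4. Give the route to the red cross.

turn right 153°, forward 8.1 m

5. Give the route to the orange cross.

turn left 144°, forward 3.0 m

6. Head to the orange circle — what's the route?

turn left 173°, forward 8.7 m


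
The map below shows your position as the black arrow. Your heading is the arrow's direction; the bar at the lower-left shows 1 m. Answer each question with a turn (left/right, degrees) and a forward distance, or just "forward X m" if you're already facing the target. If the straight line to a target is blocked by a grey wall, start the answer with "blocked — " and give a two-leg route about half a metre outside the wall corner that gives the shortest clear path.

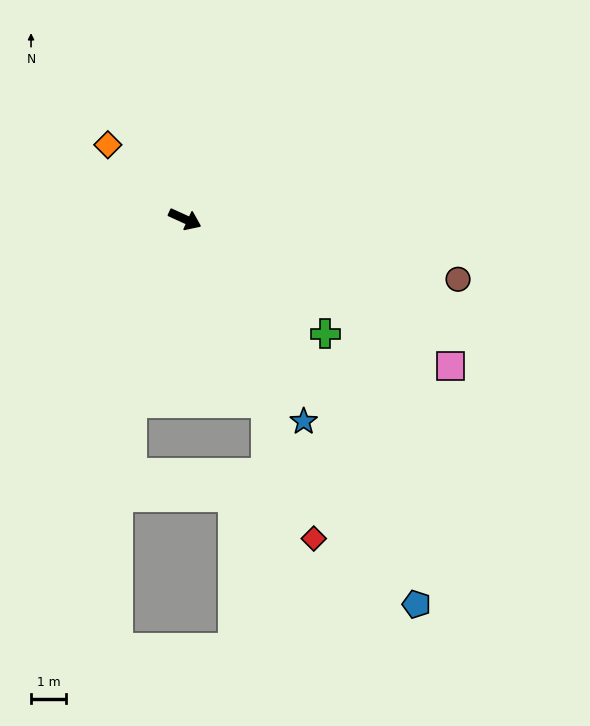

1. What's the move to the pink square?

turn right 4°, forward 8.6 m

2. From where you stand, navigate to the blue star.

turn right 35°, forward 6.6 m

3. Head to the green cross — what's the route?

turn right 15°, forward 5.1 m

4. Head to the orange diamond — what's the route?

turn left 160°, forward 3.0 m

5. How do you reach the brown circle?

turn left 12°, forward 7.9 m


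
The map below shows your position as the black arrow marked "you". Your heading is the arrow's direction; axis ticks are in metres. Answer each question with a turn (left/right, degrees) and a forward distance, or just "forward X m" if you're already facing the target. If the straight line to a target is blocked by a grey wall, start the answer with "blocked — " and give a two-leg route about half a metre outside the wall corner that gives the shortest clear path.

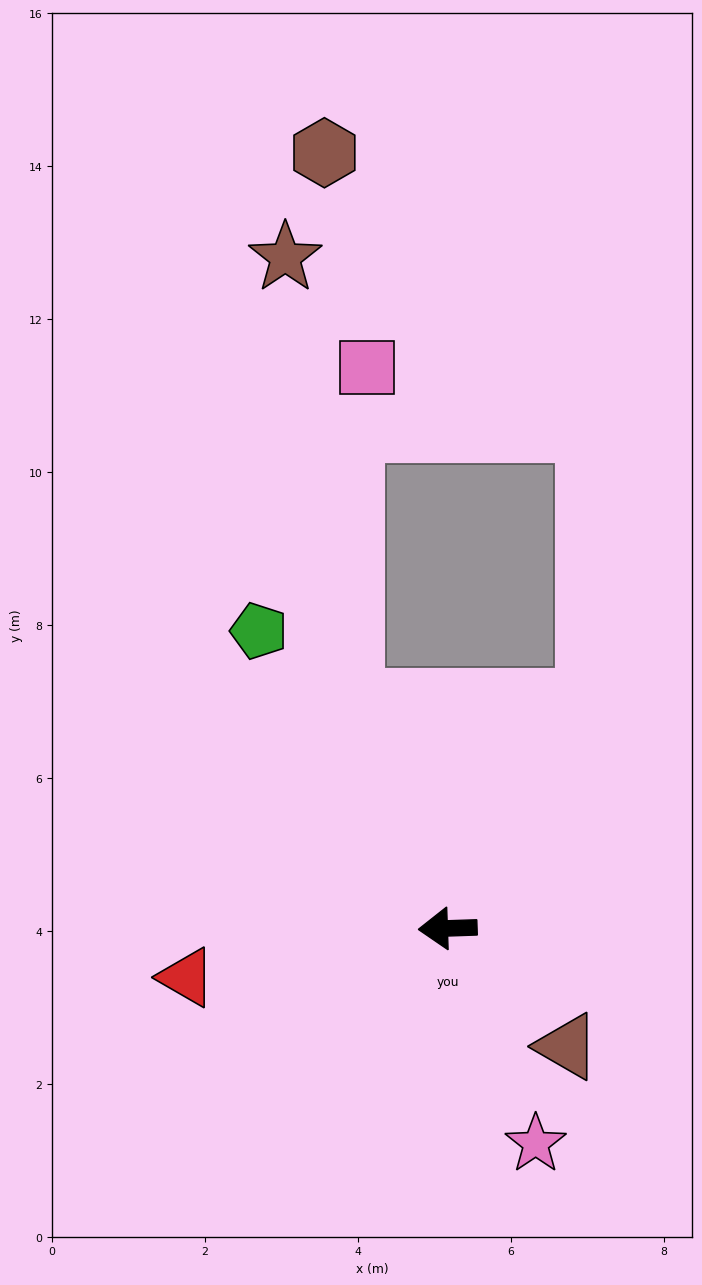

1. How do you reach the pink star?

turn left 110°, forward 3.0 m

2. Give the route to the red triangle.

turn left 9°, forward 3.5 m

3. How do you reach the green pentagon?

turn right 60°, forward 4.6 m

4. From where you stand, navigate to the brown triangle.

turn left 133°, forward 2.2 m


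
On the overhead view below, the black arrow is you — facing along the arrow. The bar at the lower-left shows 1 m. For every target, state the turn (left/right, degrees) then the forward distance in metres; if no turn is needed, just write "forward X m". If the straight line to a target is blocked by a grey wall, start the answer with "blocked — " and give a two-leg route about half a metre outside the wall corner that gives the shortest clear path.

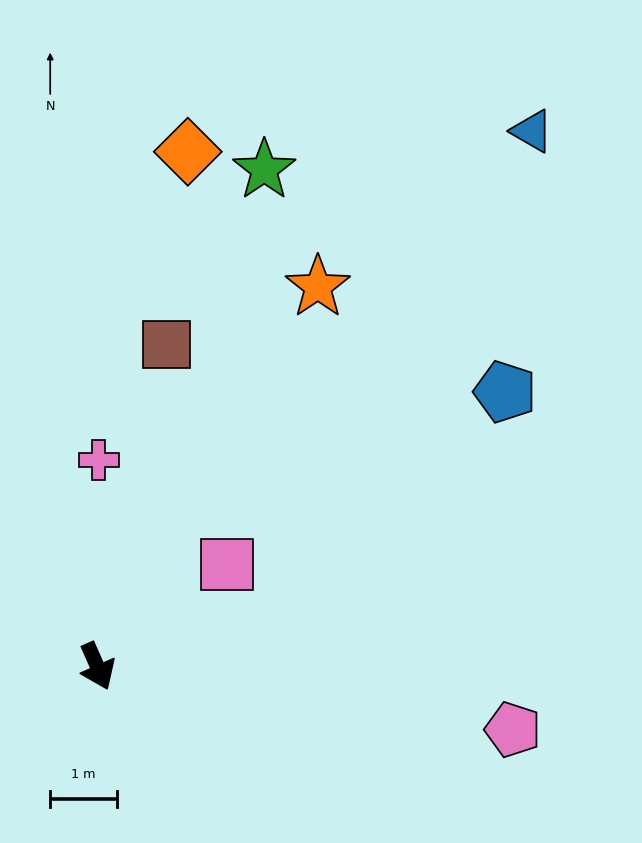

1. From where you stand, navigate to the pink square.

turn left 104°, forward 2.5 m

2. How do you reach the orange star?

turn left 126°, forward 6.6 m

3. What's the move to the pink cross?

turn left 156°, forward 3.1 m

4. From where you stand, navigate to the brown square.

turn left 144°, forward 4.9 m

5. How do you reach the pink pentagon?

turn left 58°, forward 6.3 m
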